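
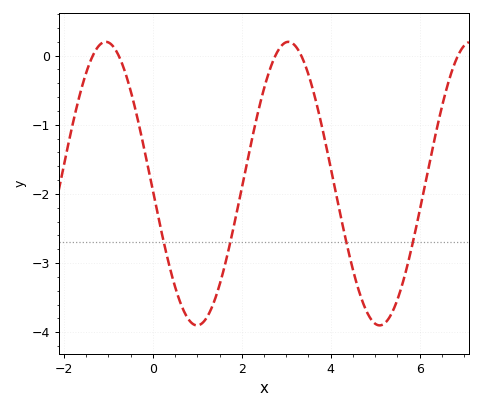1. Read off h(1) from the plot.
-3.9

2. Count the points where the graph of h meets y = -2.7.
4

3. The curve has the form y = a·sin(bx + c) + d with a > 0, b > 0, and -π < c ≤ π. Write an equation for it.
y = 2.05sin(1.5x - 3.1) - 1.85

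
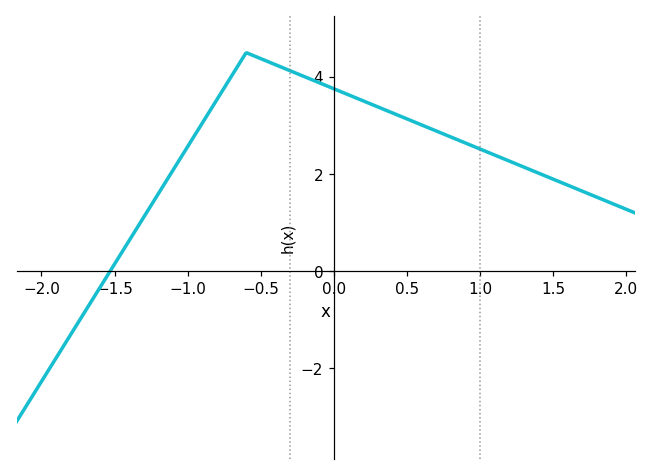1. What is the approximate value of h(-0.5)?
4.4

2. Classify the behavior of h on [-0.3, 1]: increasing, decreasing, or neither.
decreasing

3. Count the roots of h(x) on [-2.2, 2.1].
1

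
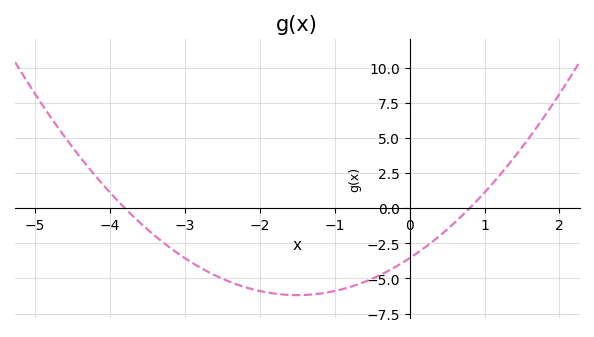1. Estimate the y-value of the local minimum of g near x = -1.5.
-6.19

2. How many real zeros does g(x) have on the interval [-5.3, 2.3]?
2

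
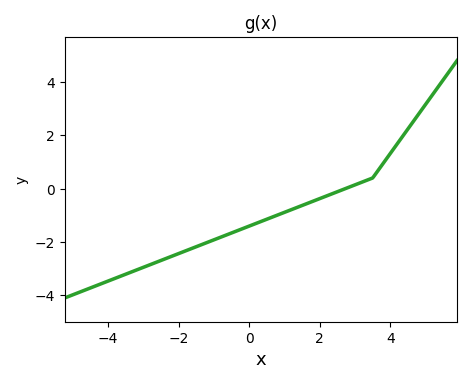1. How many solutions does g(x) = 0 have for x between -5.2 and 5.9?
1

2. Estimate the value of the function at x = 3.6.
0.584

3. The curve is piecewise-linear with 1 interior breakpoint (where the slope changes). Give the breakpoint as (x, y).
(3.5, 0.4)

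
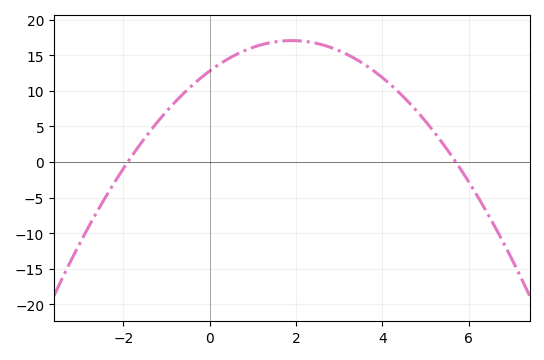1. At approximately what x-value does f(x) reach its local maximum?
2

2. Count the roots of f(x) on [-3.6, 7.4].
2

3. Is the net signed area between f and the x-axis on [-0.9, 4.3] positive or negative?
positive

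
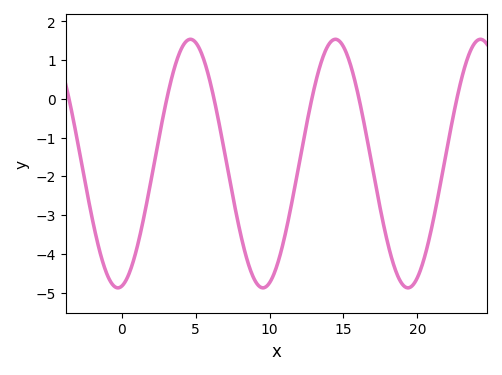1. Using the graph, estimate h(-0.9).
-4.6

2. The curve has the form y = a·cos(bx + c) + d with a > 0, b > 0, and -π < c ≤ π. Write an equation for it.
y = 3.21cos(0.64x - 3) - 1.67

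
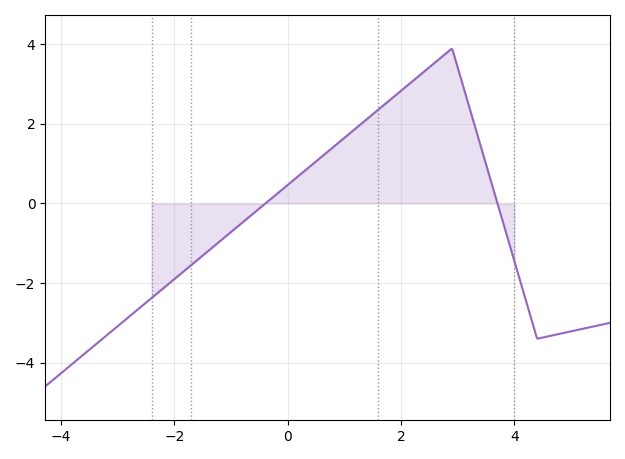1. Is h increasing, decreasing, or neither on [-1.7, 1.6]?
increasing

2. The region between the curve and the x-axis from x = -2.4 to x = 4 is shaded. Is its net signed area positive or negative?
positive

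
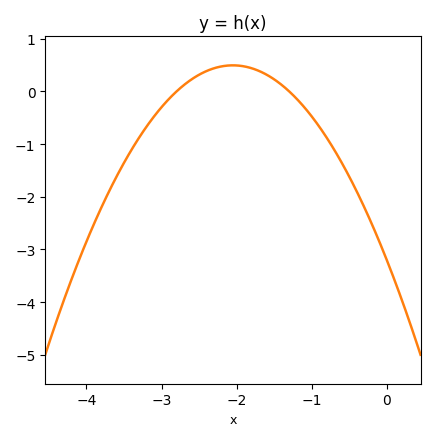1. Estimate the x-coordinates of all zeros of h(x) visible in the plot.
-2.8, -1.3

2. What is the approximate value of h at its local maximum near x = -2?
0.495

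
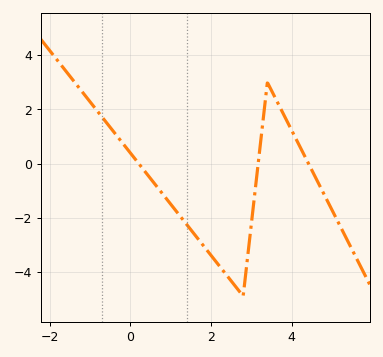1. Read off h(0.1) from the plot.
0.2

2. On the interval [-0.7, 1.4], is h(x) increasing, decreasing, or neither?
decreasing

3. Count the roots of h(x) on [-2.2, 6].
3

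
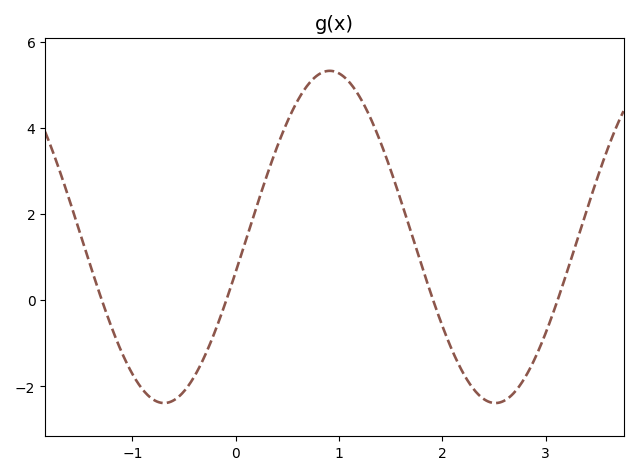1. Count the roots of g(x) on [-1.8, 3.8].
4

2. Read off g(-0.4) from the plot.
-1.8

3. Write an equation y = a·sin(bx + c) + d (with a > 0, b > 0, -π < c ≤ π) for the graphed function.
y = 3.86sin(2x - 0.21) + 1.47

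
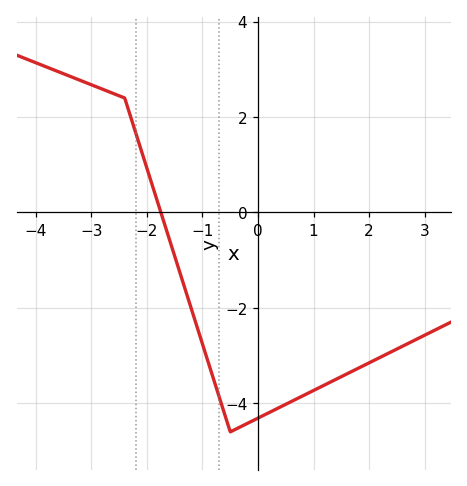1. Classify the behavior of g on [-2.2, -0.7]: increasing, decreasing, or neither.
decreasing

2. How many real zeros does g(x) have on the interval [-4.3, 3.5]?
1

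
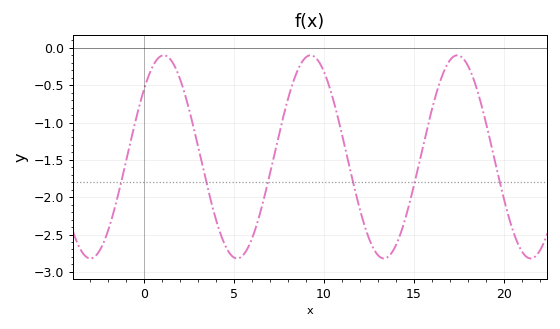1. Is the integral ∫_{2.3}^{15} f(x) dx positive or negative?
negative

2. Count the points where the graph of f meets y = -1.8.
6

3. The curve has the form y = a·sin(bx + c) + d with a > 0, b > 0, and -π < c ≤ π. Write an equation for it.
y = 1.36sin(0.77x + 0.73) - 1.46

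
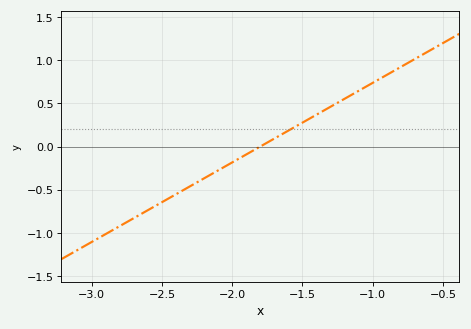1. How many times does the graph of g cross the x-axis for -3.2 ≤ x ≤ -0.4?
1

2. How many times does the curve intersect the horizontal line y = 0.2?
1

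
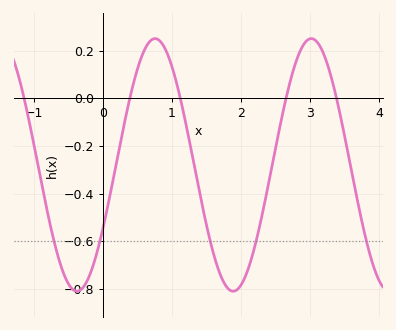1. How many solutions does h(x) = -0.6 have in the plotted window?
5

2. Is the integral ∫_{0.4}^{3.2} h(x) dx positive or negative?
negative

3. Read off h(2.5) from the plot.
-0.208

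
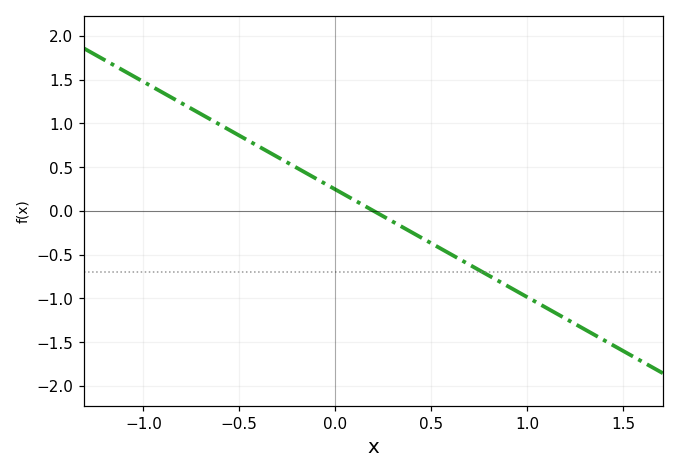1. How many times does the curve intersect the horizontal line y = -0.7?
1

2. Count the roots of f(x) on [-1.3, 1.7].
1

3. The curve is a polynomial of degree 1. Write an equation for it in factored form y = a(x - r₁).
y = -1.23(x - 0.2)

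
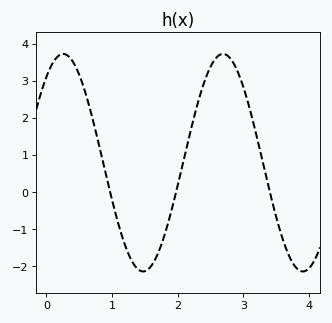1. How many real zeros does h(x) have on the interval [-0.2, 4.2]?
3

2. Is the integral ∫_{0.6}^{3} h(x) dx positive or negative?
positive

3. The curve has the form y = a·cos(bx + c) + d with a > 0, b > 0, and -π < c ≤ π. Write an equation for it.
y = 2.93cos(2.6x - 0.66) + 0.79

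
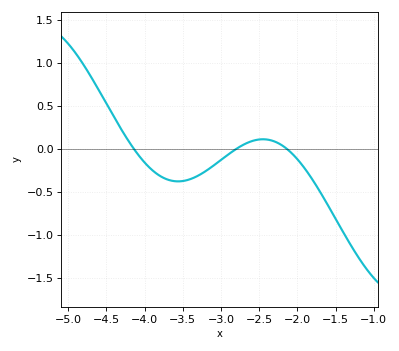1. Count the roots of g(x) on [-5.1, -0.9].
3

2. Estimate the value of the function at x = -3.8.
-0.313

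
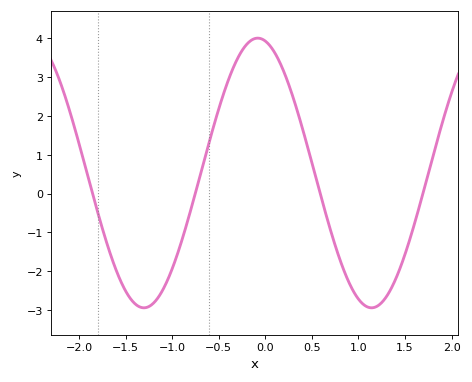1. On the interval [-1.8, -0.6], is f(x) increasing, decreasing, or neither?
neither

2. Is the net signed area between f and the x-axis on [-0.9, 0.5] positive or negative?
positive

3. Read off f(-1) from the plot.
-1.93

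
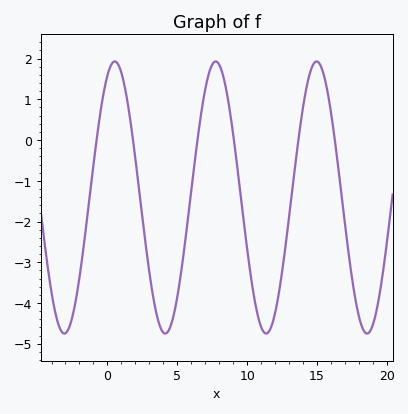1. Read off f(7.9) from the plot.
1.9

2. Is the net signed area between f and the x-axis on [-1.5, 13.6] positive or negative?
negative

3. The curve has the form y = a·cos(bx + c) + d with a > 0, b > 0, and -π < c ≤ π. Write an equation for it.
y = 3.34cos(0.87x - 0.46) - 1.41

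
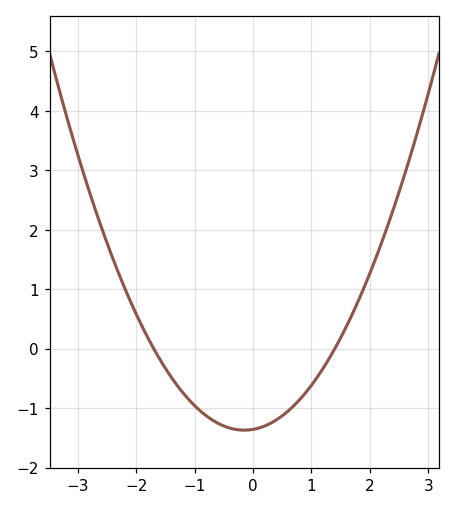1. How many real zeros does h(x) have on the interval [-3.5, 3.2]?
2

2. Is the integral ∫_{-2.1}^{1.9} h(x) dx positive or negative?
negative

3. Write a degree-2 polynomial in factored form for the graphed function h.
y = 0.57(x + 1.7)(x - 1.4)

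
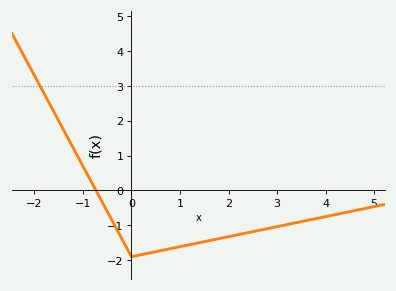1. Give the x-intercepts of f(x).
-0.8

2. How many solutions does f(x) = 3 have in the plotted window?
1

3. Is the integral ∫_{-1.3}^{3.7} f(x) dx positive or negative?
negative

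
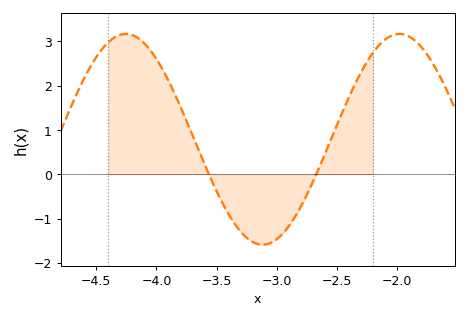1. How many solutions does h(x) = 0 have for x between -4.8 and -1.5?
2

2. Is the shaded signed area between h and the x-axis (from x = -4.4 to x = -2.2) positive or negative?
positive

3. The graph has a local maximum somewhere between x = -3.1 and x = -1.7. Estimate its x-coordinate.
-2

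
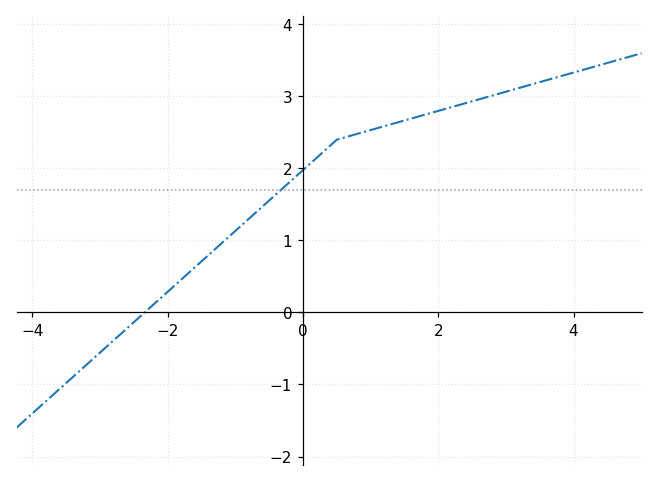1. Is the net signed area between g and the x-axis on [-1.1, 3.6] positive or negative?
positive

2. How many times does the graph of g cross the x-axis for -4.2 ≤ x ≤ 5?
1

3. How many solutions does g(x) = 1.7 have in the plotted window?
1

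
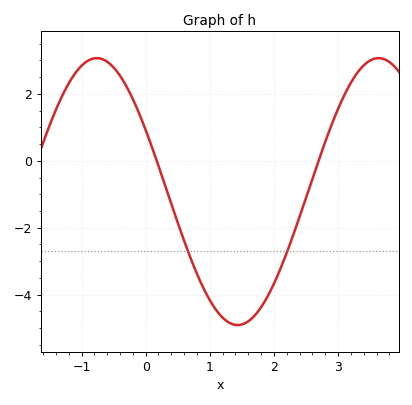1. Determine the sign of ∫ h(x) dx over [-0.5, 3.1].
negative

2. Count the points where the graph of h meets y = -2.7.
2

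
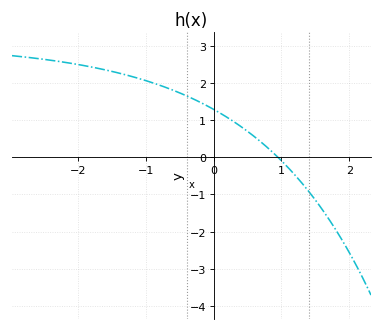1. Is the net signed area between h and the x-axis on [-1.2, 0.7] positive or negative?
positive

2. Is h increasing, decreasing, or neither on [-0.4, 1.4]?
decreasing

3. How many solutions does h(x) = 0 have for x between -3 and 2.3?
1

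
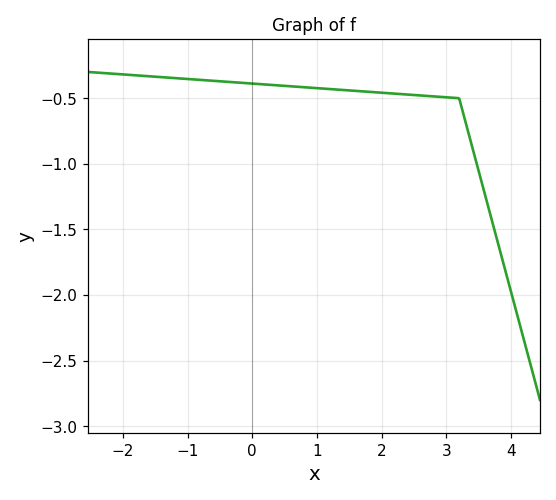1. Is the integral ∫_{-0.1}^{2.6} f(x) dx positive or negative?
negative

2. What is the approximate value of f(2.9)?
-0.49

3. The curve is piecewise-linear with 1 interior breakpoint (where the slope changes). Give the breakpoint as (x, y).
(3.2, -0.5)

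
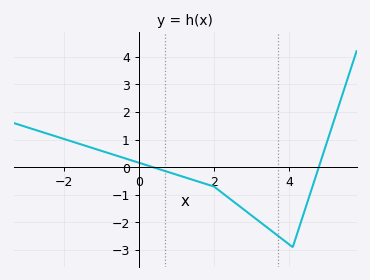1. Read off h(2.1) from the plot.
-0.8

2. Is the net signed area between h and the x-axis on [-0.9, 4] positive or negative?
negative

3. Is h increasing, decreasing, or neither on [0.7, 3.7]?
decreasing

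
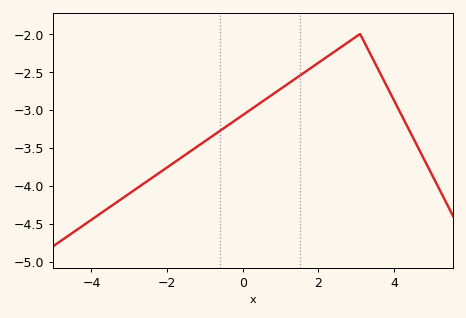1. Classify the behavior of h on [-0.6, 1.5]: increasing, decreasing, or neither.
increasing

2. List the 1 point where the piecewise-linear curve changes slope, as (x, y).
(3.1, -2)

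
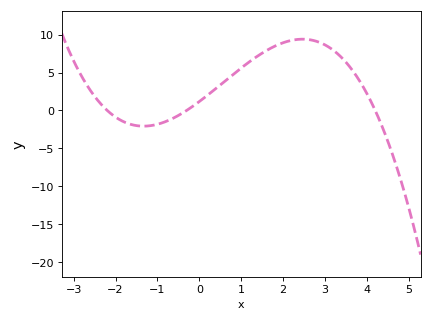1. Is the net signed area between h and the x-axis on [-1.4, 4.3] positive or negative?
positive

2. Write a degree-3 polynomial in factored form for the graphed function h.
y = -0.42(x + 2.2)(x + 0.3)(x - 4.2)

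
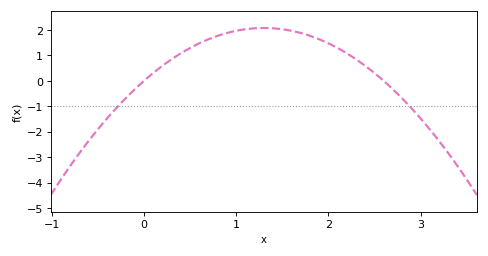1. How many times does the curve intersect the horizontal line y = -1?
2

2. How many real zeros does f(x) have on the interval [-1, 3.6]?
2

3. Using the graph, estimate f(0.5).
1.3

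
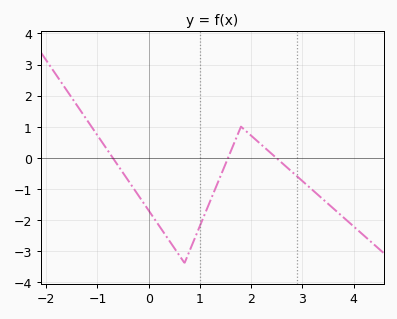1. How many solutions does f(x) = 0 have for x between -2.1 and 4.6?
3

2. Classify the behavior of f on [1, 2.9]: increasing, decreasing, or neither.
neither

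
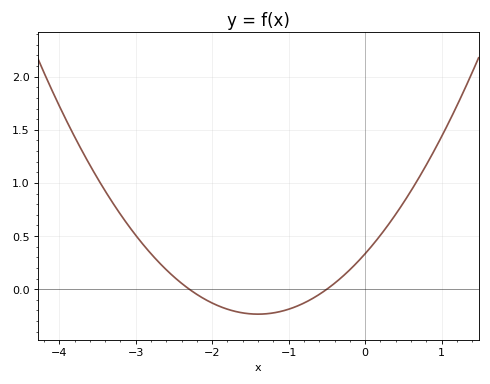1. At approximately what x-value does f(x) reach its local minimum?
-1.4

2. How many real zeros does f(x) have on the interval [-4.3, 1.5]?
2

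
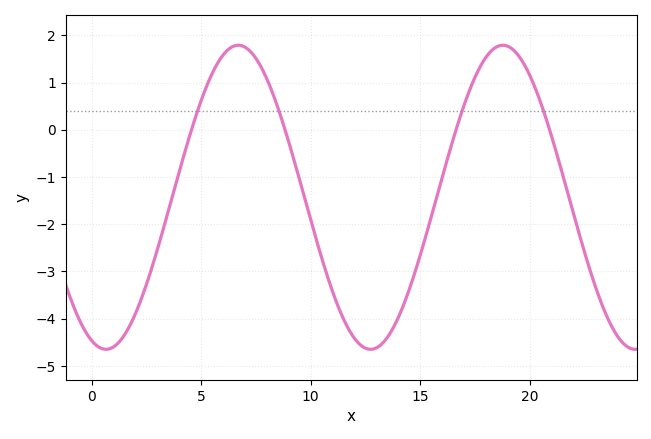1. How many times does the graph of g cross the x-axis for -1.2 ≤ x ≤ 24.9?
4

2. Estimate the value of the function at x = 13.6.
-4.33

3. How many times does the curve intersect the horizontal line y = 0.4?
4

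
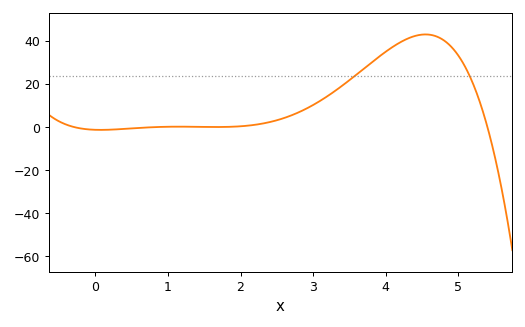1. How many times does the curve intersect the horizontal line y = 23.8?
2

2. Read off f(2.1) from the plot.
0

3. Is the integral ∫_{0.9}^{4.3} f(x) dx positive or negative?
positive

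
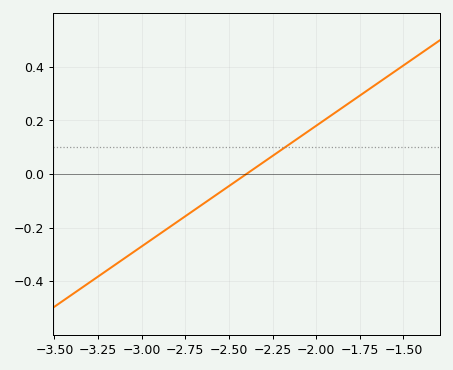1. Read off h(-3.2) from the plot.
-0.36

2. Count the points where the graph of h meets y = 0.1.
1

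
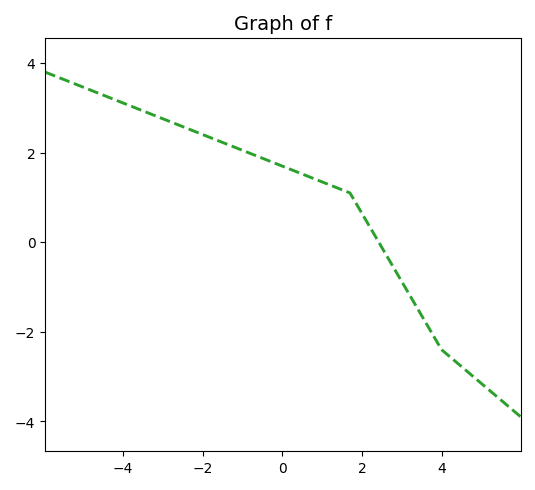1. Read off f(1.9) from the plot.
0.8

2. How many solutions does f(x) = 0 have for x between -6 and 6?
1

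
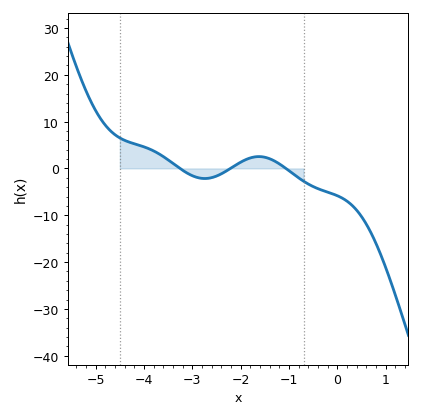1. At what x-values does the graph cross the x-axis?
-3.26, -2.21, -1.07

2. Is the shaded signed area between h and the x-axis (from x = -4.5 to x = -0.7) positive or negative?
positive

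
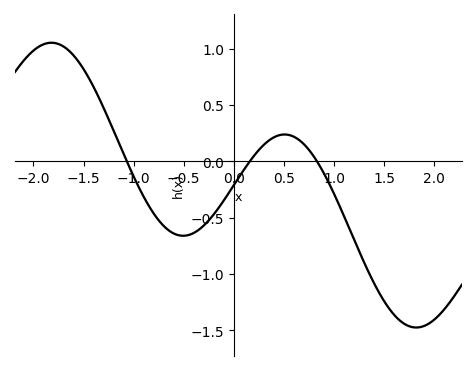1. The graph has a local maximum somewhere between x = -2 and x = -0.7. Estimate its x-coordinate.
-1.82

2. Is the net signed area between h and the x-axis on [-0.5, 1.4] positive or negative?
negative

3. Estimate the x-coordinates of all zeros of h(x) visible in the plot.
-1.07, 0.158, 0.831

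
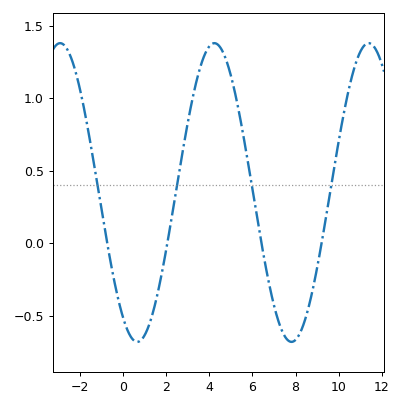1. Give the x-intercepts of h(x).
-0.721, 2.06, 6.42, 9.2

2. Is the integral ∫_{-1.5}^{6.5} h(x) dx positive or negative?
positive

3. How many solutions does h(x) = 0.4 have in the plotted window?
4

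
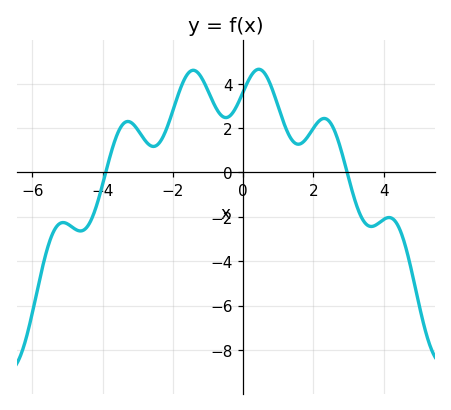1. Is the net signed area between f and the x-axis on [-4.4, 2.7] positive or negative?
positive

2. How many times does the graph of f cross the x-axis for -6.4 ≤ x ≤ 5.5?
2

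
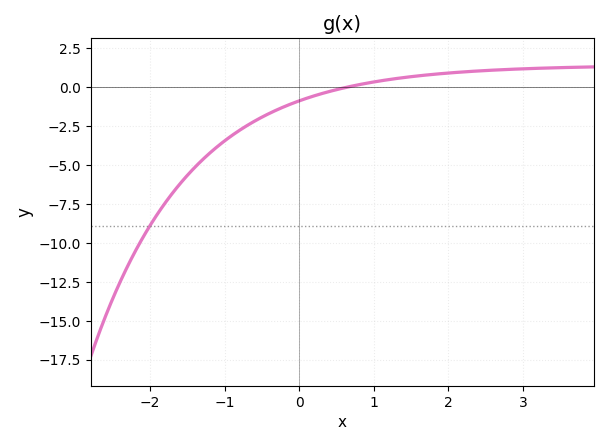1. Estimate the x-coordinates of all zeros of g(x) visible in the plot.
0.652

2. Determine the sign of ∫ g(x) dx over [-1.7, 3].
negative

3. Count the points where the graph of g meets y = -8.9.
1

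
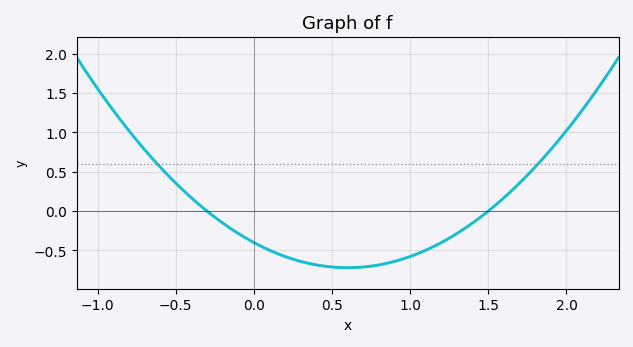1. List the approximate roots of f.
-0.3, 1.5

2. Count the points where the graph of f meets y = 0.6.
2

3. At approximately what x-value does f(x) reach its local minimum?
0.6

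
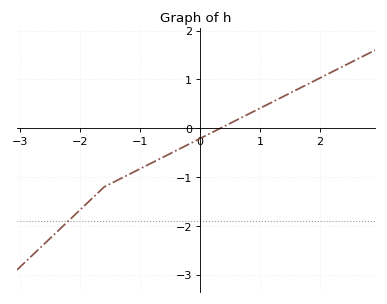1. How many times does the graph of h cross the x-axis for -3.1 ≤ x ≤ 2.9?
1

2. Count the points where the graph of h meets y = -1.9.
1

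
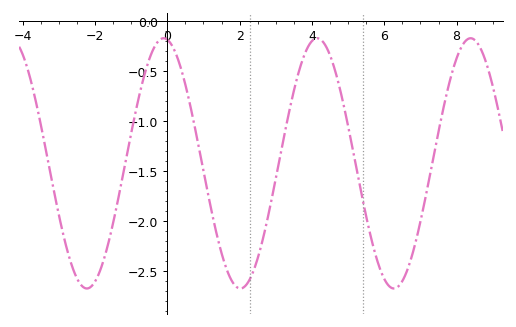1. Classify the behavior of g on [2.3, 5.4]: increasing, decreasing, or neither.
neither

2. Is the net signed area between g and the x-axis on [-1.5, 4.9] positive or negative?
negative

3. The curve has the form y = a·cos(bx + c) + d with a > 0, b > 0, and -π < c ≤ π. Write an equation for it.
y = 1.25cos(1.48x + 0.152) - 1.42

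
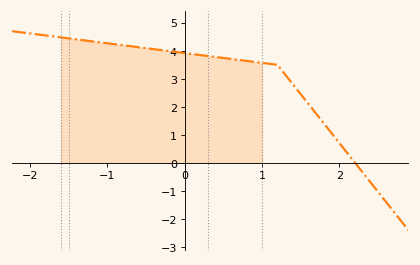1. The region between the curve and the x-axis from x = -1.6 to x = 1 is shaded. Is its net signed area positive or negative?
positive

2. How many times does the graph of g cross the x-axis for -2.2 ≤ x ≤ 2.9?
1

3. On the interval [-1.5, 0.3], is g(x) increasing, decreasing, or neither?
decreasing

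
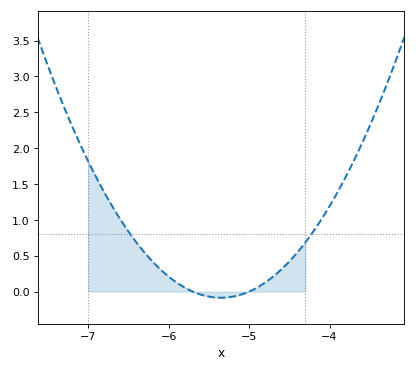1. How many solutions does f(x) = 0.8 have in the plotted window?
2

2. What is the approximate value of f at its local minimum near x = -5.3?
-0.086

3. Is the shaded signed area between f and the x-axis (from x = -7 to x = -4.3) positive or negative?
positive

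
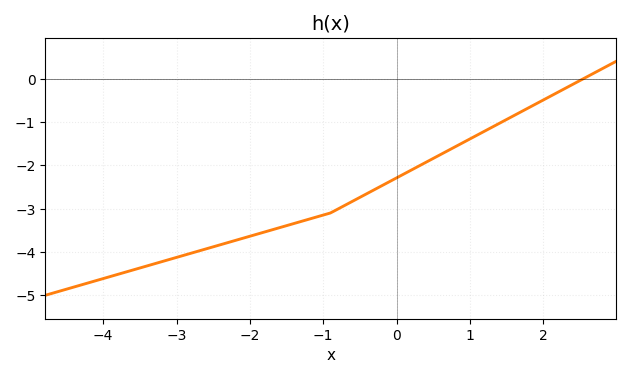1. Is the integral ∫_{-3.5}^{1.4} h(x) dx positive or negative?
negative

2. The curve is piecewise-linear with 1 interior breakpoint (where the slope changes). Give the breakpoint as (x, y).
(-0.9, -3.1)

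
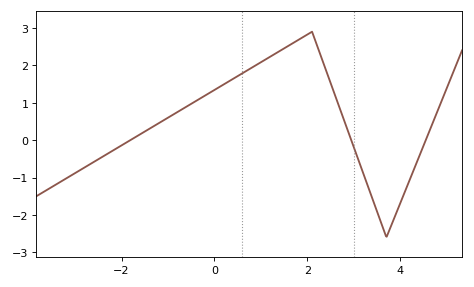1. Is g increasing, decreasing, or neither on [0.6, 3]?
neither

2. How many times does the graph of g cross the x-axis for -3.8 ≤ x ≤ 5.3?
3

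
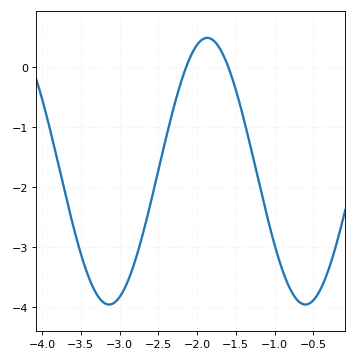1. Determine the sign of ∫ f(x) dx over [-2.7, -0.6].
negative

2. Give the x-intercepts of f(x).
-2.1, -1.6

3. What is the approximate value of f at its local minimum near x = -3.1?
-4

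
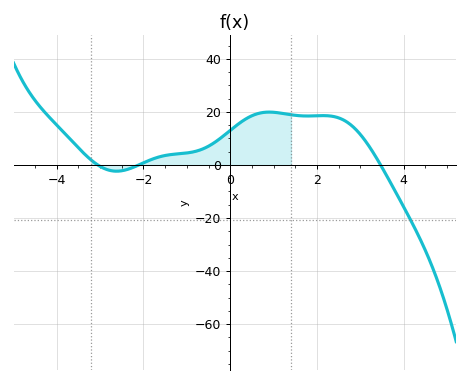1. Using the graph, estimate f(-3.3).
3.23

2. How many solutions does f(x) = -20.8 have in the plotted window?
1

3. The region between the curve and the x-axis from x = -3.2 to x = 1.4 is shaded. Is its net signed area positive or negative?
positive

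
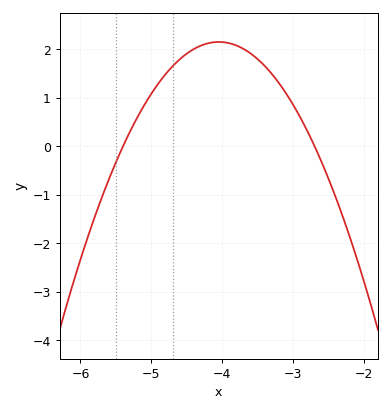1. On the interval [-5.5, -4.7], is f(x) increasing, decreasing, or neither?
increasing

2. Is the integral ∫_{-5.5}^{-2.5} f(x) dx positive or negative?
positive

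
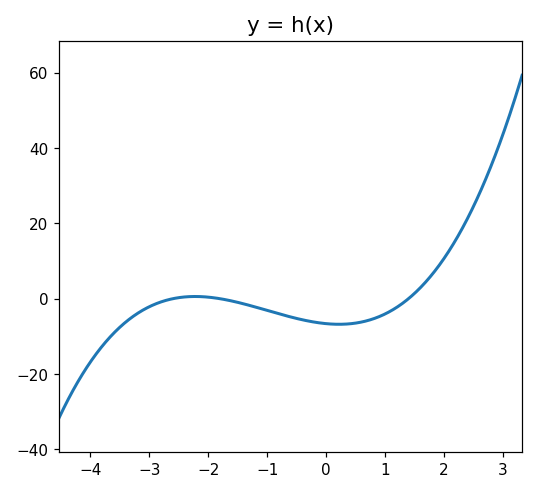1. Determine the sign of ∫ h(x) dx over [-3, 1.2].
negative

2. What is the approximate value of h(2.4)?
22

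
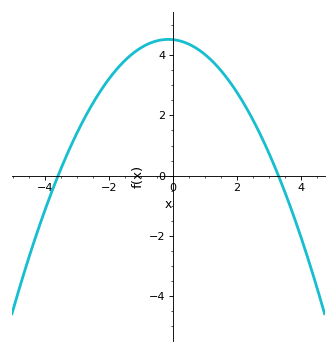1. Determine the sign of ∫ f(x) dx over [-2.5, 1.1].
positive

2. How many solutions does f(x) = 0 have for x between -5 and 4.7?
2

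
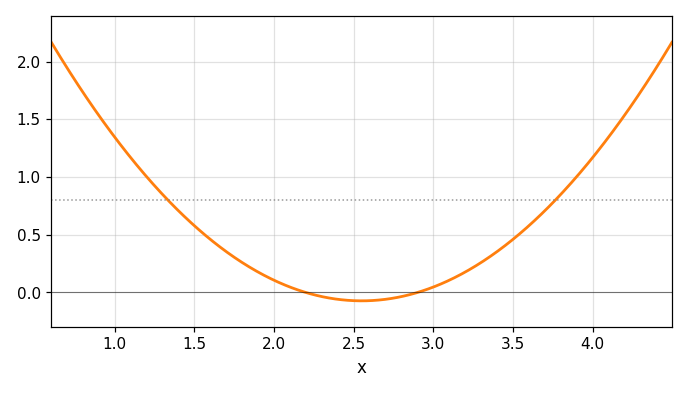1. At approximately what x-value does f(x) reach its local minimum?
2.5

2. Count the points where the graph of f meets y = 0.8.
2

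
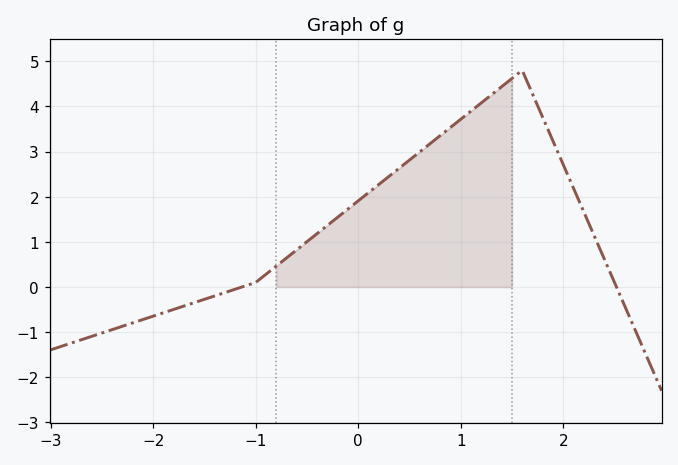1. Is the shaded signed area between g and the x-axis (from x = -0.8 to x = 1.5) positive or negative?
positive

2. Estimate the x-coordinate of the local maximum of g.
1.6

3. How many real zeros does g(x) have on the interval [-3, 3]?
2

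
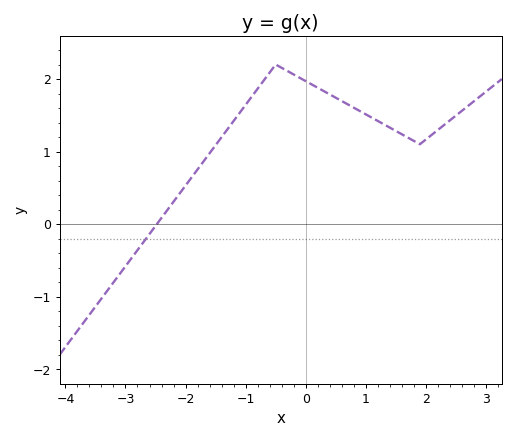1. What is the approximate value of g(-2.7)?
-0.247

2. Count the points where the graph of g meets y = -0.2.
1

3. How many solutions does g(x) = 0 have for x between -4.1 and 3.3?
1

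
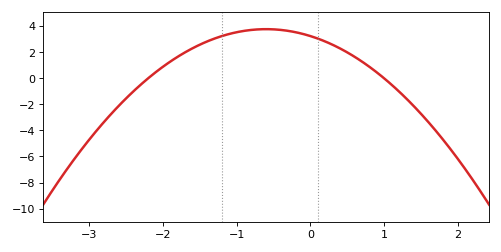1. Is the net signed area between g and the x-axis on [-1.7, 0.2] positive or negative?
positive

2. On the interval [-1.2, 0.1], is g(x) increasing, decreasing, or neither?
neither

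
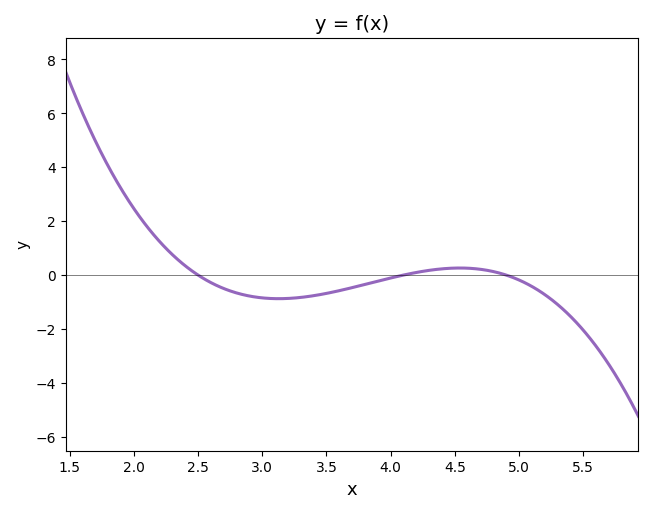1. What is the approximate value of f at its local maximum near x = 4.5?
0.2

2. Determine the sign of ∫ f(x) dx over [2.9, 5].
negative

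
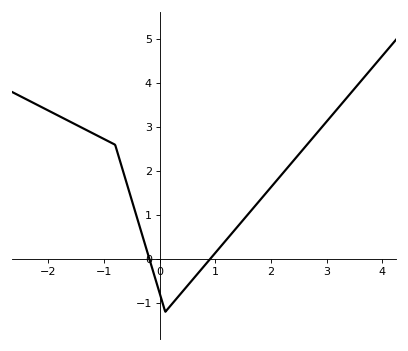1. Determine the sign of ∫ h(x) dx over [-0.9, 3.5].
positive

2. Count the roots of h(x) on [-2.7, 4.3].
2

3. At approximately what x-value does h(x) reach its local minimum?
0.102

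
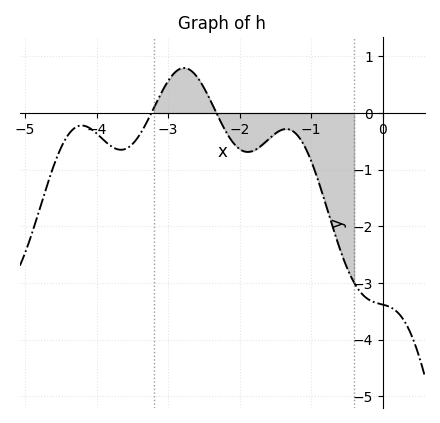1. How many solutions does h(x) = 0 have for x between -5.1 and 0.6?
2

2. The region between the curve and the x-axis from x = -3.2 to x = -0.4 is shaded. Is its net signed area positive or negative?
negative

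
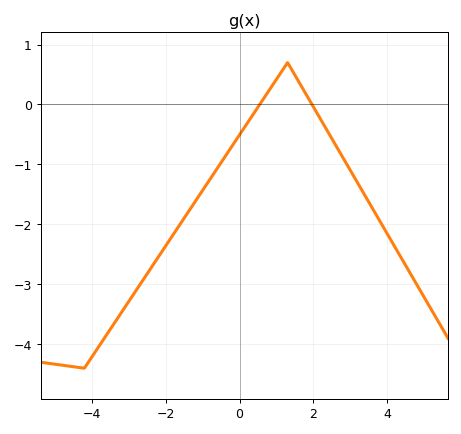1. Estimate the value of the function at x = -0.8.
-1.25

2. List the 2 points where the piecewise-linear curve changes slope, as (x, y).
(-4.2, -4.4); (1.3, 0.7)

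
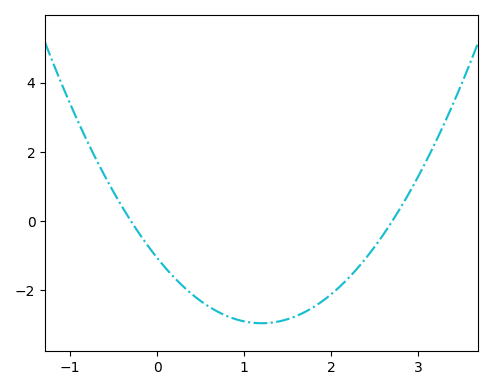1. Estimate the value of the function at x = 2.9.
0.838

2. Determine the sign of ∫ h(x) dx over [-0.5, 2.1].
negative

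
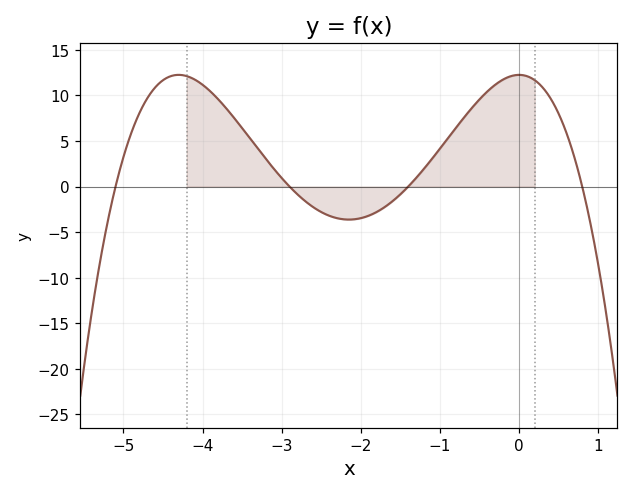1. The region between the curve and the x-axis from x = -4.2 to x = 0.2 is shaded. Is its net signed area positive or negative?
positive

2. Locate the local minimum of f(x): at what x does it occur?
-2.1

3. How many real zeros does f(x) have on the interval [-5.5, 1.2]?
4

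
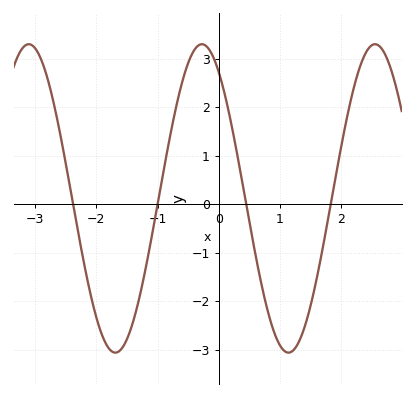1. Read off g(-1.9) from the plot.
-2.7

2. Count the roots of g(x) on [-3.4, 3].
4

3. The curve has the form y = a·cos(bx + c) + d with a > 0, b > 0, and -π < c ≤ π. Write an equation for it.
y = 3.18cos(2.2x + 0.61) + 0.12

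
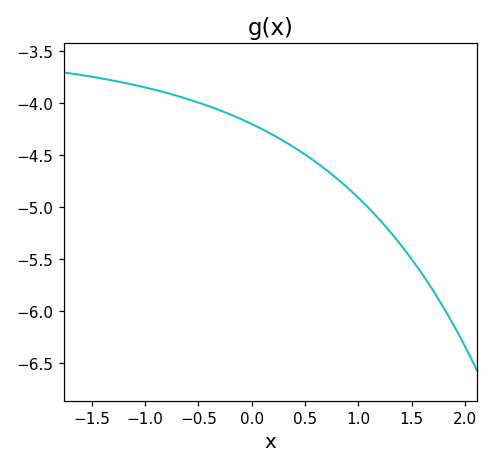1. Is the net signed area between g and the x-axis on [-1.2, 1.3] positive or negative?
negative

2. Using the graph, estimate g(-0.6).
-3.96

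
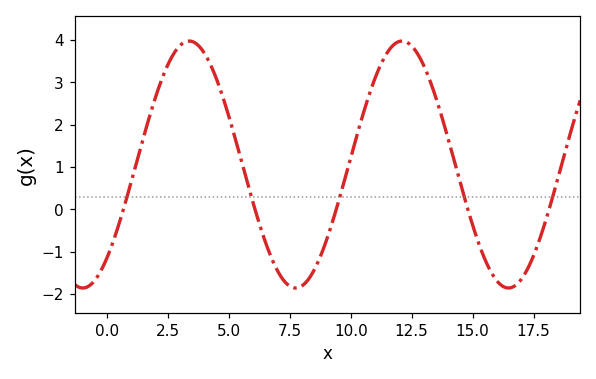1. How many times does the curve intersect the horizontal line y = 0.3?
5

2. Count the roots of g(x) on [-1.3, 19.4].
5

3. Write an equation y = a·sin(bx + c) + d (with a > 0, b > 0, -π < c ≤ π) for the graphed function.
y = 2.92sin(0.72x - 0.86) + 1.06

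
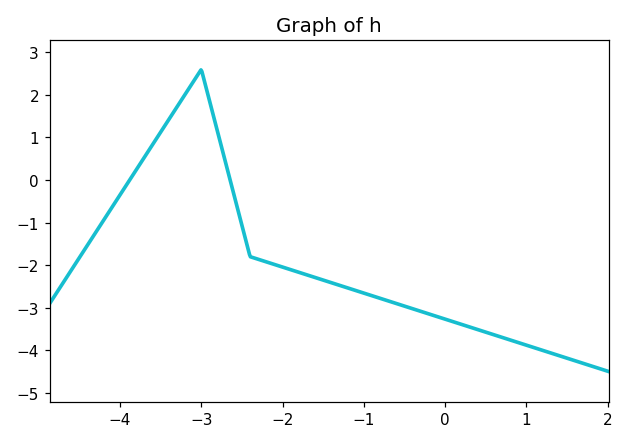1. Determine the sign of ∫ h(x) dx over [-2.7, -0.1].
negative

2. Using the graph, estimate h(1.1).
-3.94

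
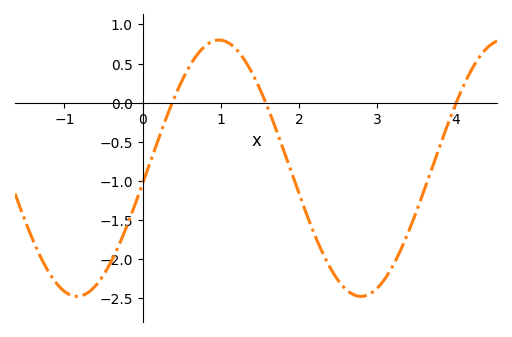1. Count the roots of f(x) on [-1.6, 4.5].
3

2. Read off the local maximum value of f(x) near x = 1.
0.8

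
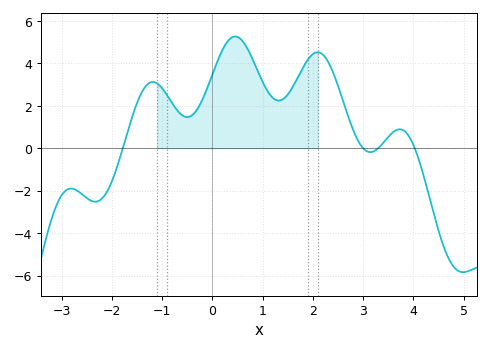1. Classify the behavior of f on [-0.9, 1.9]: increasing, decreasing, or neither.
neither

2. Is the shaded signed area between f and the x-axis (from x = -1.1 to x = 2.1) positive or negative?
positive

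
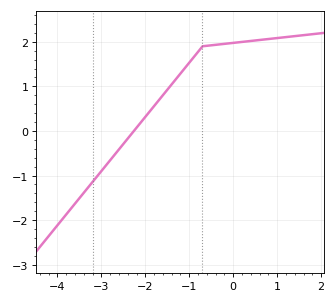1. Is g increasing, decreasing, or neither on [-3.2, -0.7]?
increasing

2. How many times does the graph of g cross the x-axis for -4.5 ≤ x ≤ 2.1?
1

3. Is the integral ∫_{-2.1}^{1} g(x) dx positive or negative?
positive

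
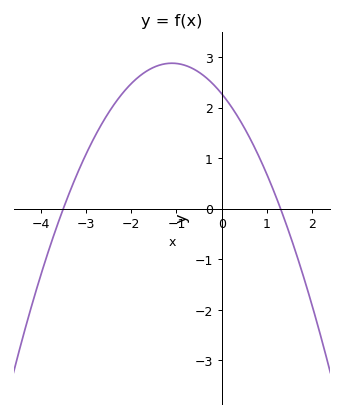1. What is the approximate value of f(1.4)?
-0.245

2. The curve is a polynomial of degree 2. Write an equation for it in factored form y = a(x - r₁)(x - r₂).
y = -0.5(x + 3.5)(x - 1.3)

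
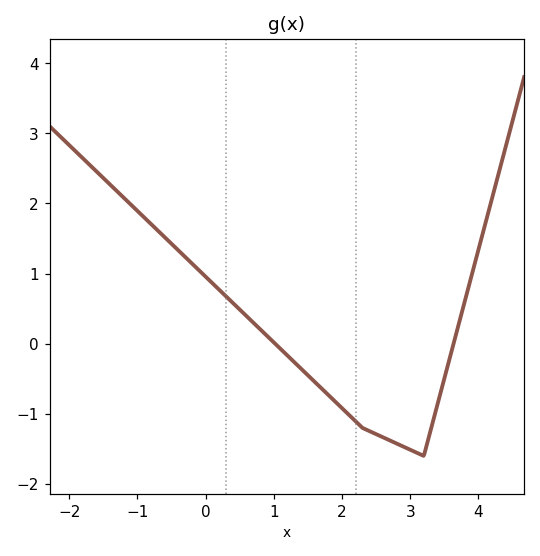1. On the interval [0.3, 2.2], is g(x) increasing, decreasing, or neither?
decreasing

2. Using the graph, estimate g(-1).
1.9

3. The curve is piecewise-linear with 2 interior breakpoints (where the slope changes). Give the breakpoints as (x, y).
(2.3, -1.2); (3.2, -1.6)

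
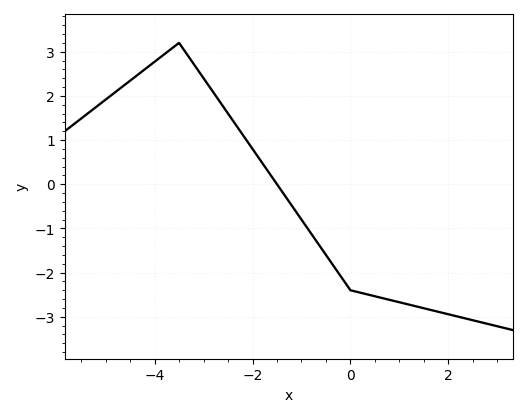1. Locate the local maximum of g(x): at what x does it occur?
-3.6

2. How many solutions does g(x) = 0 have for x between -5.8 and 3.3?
1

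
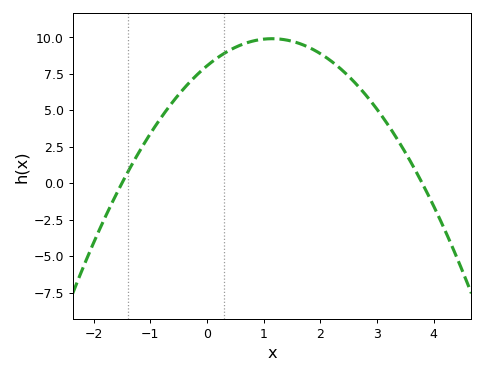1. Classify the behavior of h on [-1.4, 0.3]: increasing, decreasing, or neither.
increasing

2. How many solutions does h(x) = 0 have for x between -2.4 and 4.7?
2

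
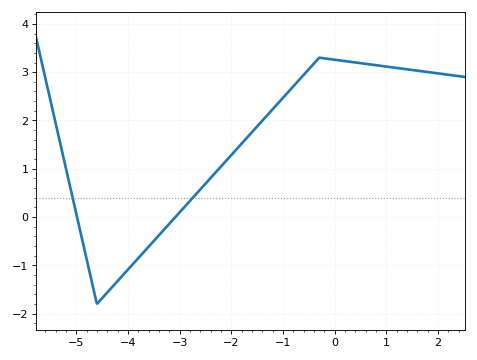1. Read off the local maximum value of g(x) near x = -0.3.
3.3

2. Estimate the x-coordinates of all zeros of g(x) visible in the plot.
-5, -3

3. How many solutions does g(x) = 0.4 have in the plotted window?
2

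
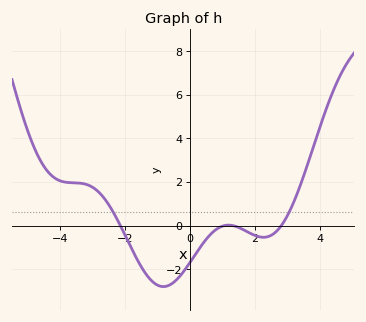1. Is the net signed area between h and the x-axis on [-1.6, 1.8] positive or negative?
negative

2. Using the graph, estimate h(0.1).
-1.4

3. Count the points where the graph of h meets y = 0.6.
2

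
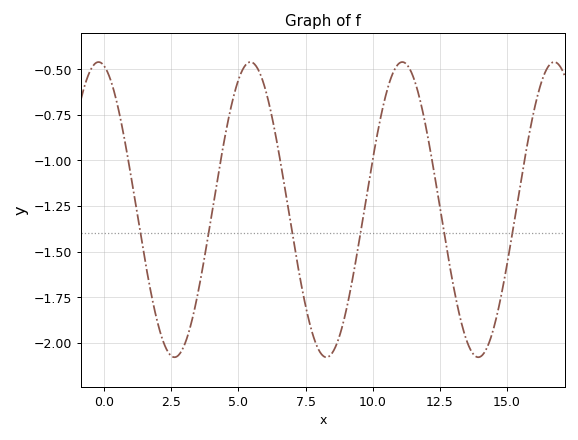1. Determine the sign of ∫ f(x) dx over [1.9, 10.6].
negative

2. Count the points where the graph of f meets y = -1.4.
6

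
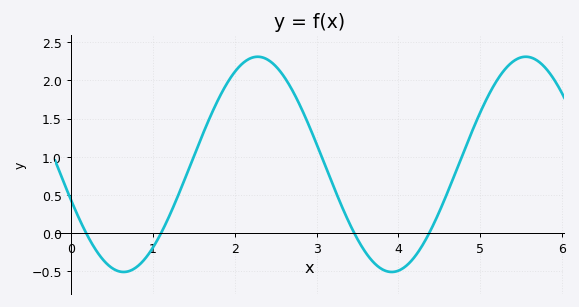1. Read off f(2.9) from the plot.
1.45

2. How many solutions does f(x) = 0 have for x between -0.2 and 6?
4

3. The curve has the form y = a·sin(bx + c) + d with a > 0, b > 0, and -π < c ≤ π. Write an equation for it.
y = 1.41sin(1.9x - 2.8) + 0.9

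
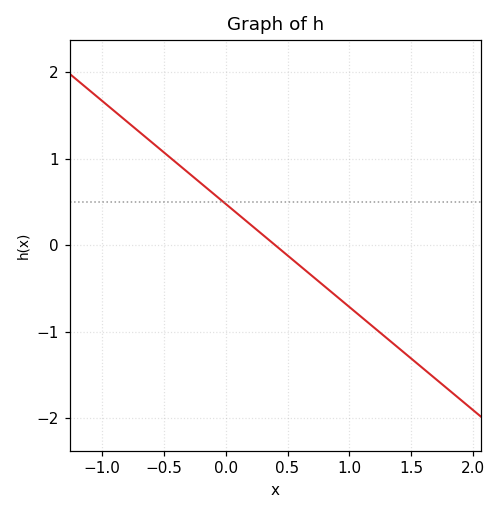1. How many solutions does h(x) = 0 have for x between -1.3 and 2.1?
1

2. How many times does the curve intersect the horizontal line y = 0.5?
1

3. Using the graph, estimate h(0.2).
0.2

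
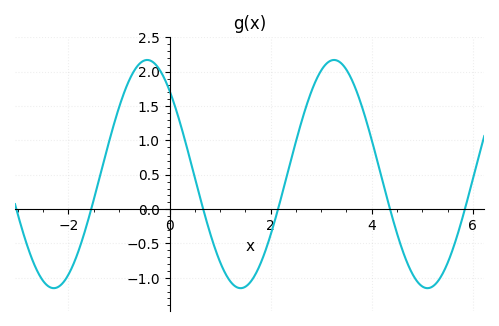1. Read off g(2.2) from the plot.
0.15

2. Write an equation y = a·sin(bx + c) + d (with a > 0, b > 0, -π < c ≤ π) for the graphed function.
y = 1.66sin(1.7x + 2.3) + 0.51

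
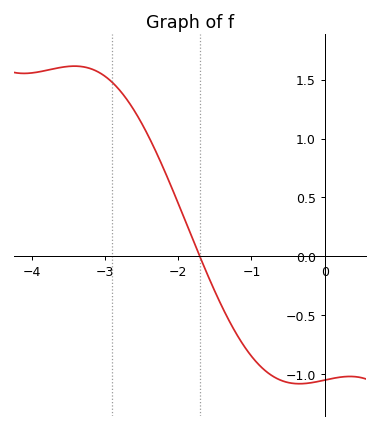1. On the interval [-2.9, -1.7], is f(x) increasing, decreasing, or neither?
decreasing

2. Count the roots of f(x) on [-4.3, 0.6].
1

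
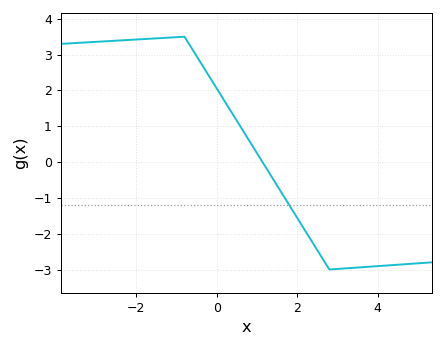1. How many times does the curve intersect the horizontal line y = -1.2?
1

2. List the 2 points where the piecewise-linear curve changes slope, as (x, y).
(-0.8, 3.5); (2.8, -3)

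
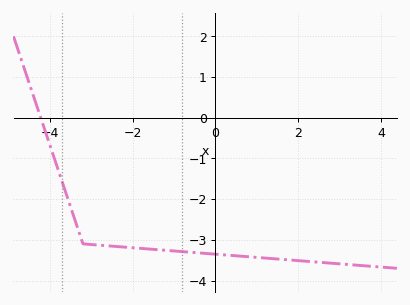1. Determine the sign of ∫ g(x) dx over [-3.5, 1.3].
negative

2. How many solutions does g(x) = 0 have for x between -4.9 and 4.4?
1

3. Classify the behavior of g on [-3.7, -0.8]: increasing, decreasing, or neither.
decreasing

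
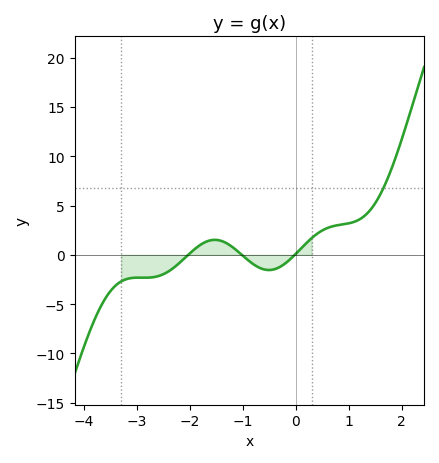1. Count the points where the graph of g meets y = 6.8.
1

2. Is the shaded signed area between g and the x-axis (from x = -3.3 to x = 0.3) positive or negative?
negative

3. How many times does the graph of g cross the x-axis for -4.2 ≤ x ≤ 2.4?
3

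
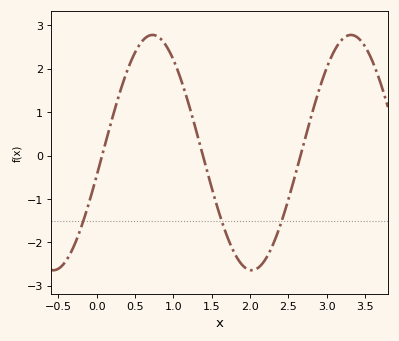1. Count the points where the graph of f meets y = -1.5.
3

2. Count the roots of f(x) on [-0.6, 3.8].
3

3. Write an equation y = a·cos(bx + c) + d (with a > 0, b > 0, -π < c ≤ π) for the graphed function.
y = 2.71cos(2.43x - 1.77) + 0.07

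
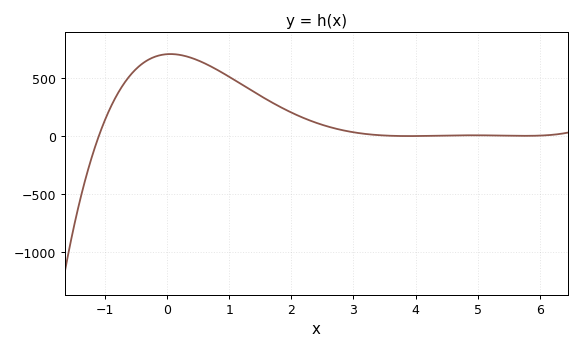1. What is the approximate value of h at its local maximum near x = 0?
700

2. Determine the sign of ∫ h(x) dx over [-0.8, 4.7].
positive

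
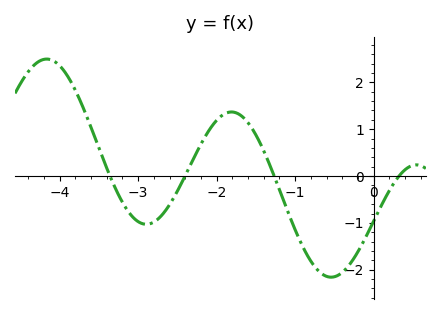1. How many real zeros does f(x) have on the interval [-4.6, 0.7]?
4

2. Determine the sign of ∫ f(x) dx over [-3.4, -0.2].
negative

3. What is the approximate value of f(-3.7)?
1.5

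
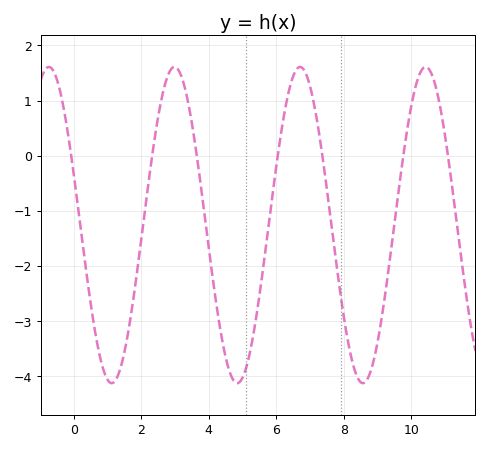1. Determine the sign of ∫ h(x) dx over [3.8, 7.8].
negative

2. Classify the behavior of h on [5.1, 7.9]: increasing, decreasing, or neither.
neither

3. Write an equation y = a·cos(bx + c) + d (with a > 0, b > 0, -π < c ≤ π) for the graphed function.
y = 2.87cos(1.7x + 1.2) - 1.26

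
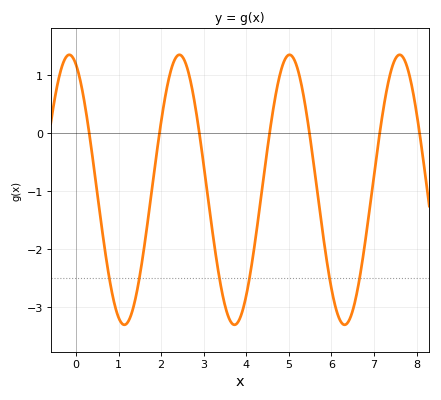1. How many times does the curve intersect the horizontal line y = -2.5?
6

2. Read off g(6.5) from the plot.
-3.1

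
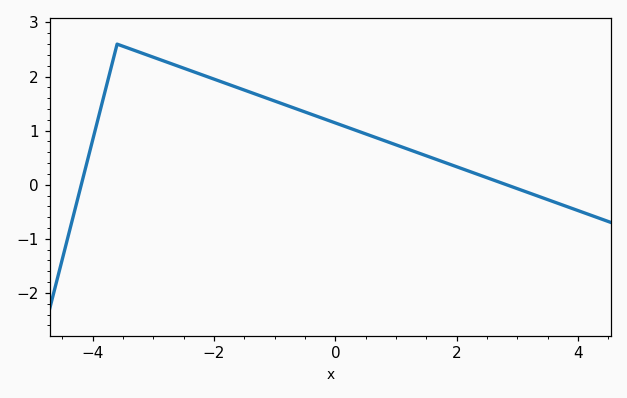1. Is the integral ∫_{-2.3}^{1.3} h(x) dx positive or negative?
positive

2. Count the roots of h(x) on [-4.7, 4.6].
2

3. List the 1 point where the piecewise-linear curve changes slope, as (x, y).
(-3.6, 2.6)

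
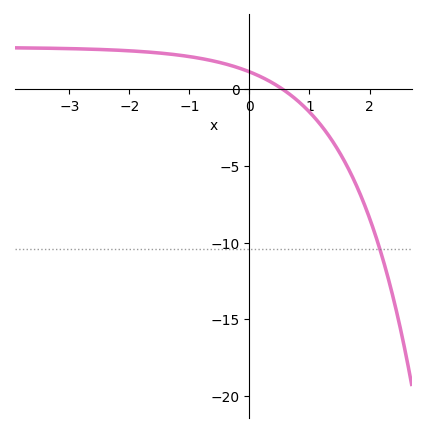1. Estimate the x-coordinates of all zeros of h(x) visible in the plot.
0.6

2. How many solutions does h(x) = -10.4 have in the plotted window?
1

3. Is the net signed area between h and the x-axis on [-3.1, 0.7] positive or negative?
positive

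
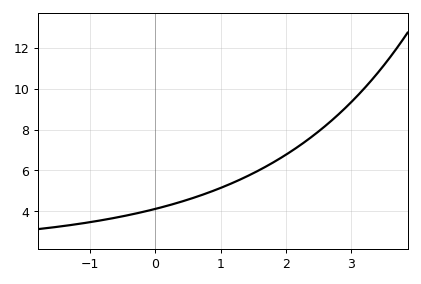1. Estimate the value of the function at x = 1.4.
5.8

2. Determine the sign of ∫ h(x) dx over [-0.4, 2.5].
positive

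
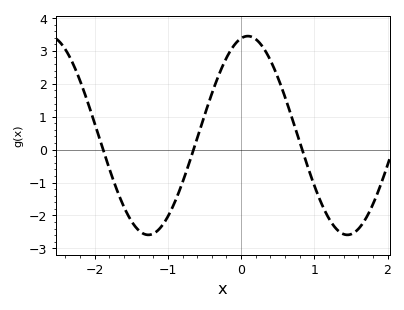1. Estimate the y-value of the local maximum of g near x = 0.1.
3.4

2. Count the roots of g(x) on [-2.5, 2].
3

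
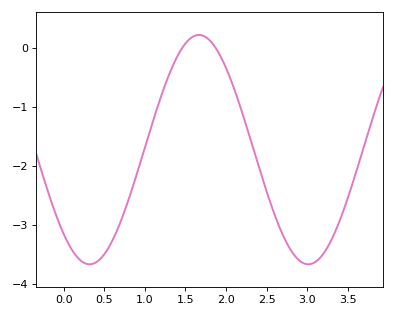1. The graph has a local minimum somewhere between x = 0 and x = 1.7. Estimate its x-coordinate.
0.319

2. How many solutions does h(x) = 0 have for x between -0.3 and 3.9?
2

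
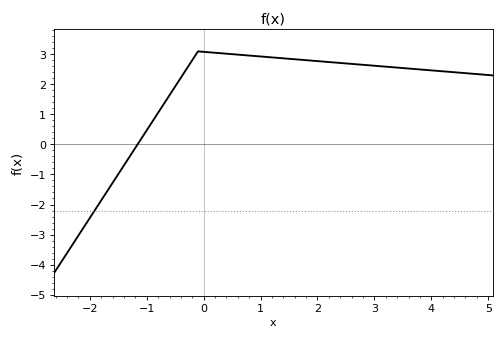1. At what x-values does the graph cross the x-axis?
-1.2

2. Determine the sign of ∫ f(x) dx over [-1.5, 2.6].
positive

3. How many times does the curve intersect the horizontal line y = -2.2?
1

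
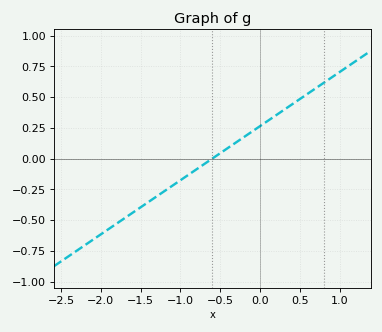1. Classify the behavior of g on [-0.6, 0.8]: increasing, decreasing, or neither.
increasing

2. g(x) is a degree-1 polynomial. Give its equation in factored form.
y = 0.44(x + 0.6)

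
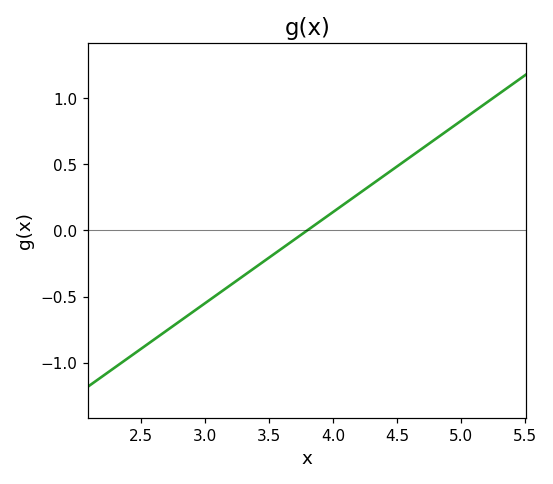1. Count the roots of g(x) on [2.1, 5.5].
1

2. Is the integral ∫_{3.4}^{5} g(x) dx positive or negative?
positive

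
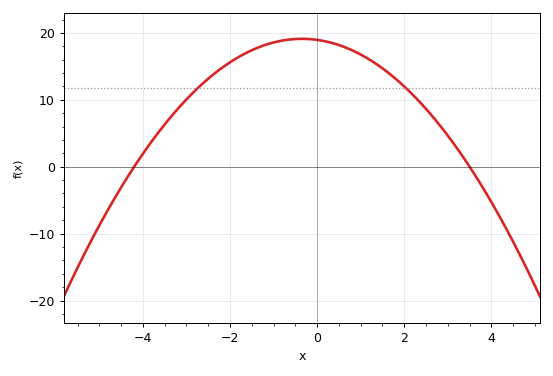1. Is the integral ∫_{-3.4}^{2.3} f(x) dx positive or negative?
positive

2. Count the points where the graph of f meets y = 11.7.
2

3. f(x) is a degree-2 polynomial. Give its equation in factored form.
y = -1.29(x + 4.2)(x - 3.5)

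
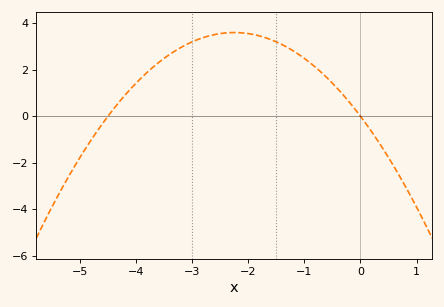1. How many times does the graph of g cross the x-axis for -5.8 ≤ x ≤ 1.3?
2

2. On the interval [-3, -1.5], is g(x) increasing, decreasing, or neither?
neither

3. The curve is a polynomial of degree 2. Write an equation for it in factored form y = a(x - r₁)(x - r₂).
y = -0.71(x + 4.5)(x - 0)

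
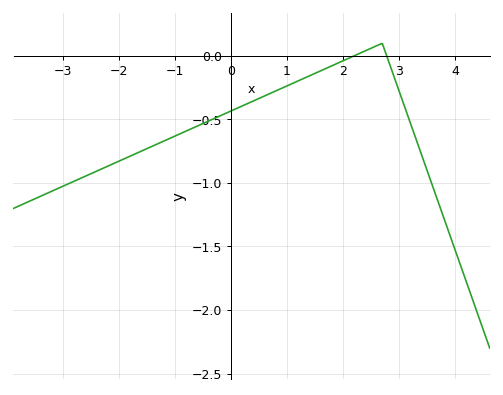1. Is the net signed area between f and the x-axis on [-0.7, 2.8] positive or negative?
negative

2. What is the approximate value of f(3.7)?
-1.15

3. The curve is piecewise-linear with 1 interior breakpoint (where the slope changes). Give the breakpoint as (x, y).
(2.7, 0.1)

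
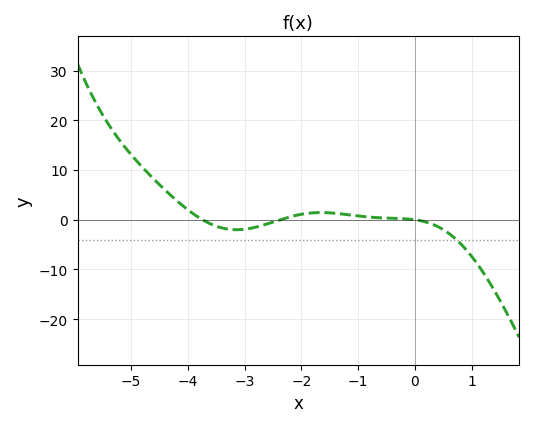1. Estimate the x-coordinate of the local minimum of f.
-3.2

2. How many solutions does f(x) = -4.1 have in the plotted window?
1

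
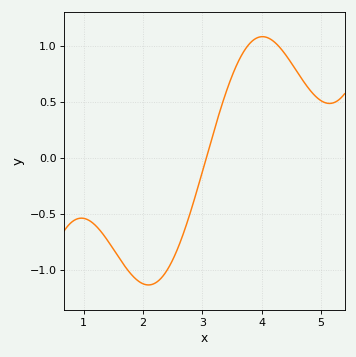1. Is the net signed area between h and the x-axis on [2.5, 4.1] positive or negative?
positive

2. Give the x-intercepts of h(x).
3.1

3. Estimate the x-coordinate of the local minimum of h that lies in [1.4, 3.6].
2.1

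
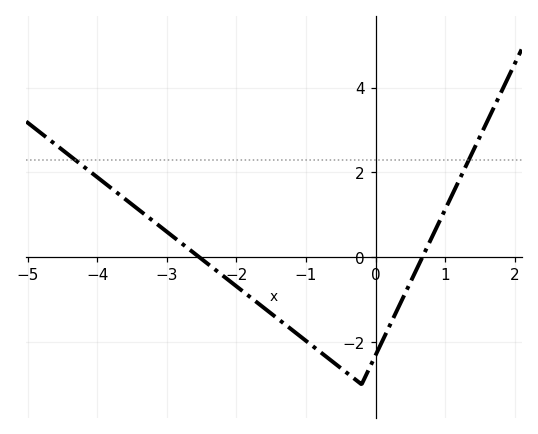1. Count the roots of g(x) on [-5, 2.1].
2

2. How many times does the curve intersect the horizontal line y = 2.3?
2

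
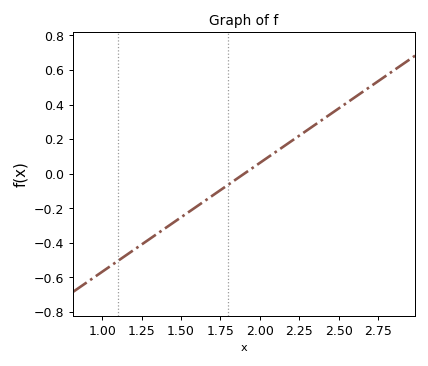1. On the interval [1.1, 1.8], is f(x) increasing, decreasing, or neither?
increasing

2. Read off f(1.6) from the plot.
-0.189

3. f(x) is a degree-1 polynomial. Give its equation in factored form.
y = 0.63(x - 1.9)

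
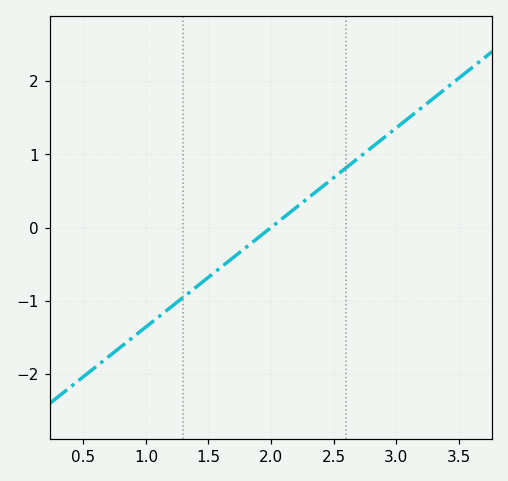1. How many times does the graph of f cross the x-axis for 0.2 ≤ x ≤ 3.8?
1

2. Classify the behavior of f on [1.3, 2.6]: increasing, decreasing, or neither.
increasing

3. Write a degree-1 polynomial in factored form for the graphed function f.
y = 1.36(x - 2)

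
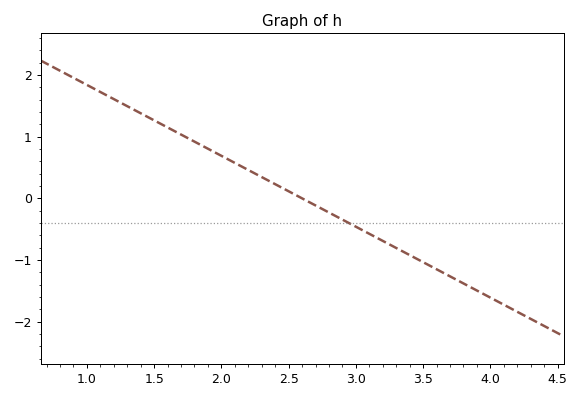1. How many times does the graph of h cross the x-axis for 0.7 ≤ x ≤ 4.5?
1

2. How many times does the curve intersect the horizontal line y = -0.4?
1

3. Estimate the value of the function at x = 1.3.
1.49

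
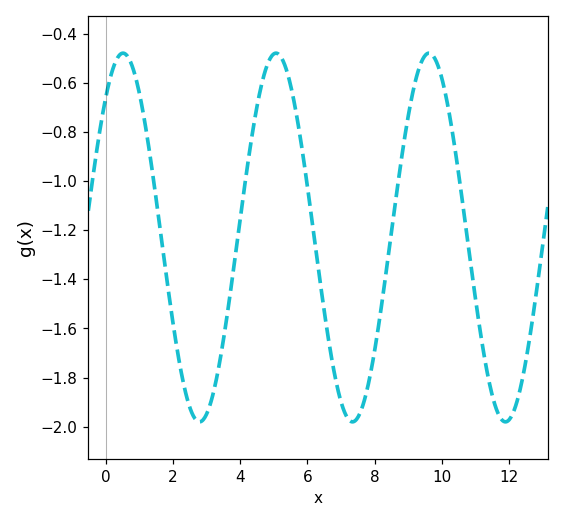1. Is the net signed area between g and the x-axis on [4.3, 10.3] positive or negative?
negative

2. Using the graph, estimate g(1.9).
-1.48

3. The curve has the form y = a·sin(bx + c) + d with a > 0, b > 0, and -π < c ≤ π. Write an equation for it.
y = 0.75sin(1.38x + 0.86) - 1.23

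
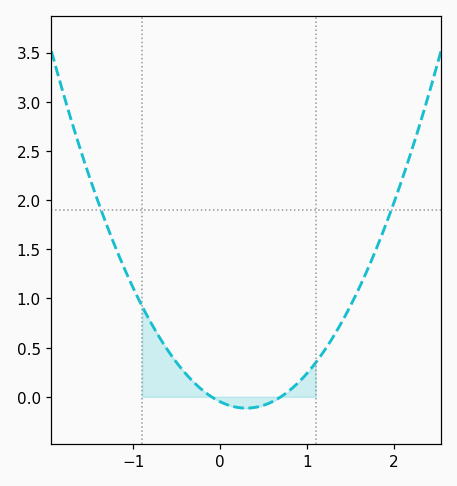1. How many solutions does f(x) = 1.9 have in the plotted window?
2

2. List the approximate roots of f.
-0.1, 0.7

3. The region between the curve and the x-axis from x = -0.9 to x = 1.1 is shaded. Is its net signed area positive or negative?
positive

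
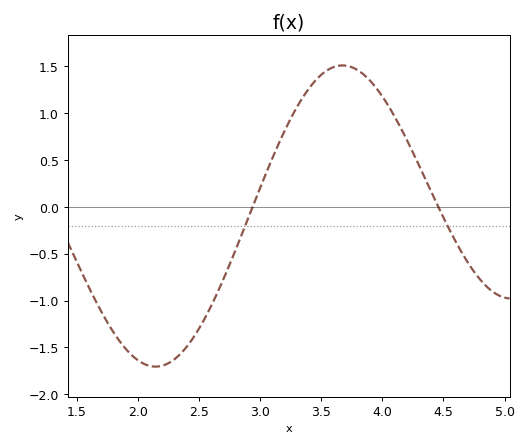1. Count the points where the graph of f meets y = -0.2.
2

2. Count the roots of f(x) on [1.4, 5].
2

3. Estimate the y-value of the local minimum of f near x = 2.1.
-1.7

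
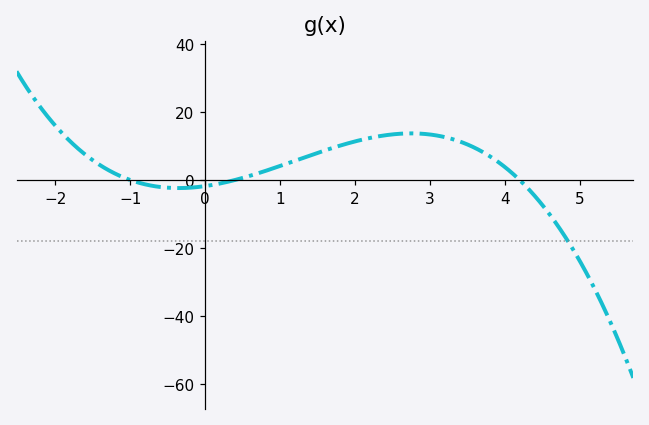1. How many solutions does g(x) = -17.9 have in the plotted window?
1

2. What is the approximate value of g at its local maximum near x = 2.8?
14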